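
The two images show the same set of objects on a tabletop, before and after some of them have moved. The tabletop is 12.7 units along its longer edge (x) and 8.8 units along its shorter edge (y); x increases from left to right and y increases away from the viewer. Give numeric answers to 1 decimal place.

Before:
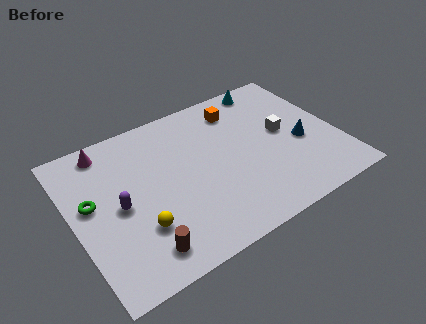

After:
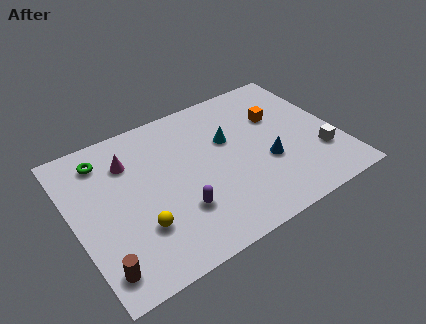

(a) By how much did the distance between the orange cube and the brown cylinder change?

+2.2

Before: roughly 8.1 units apart; after: 10.3. That's 2.2 units further apart.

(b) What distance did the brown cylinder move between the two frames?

1.9

From (2.7, 1.4) to (0.8, 1.4), the brown cylinder covered √(1.9² + 0.0²) ≈ 1.9 units.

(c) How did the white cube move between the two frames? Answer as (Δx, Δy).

(1.4, -2.1)

The white cube started near (10.2, 4.7) and ended near (11.6, 2.6).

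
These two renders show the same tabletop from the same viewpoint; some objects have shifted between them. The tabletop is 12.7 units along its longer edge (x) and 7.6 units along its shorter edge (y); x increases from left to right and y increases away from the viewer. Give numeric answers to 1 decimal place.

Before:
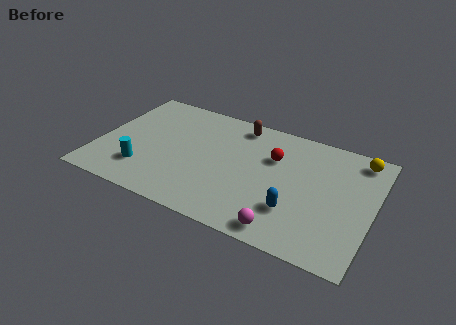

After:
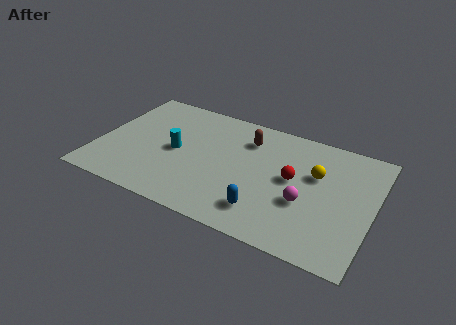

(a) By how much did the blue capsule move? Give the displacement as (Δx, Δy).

(-1.3, -0.6)

The blue capsule started near (9.3, 2.2) and ended near (8.0, 1.6).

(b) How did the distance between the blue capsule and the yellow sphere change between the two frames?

-1.3

They were about 5.1 units apart before and 3.8 after — 1.3 units closer together.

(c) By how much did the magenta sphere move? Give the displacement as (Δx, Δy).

(0.7, 2.0)

The magenta sphere started near (9.0, 0.9) and ended near (9.7, 2.9).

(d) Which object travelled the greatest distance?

the yellow sphere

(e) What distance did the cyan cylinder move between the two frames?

2.2

From (2.3, 1.9) to (3.6, 3.7), the cyan cylinder covered √(1.3² + 1.8²) ≈ 2.2 units.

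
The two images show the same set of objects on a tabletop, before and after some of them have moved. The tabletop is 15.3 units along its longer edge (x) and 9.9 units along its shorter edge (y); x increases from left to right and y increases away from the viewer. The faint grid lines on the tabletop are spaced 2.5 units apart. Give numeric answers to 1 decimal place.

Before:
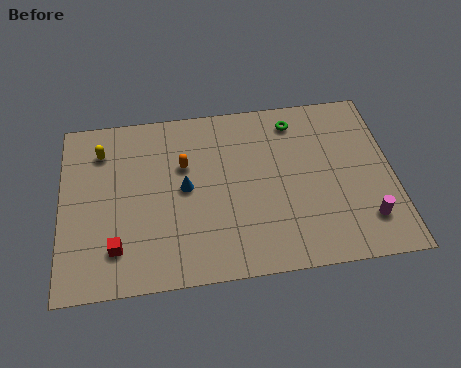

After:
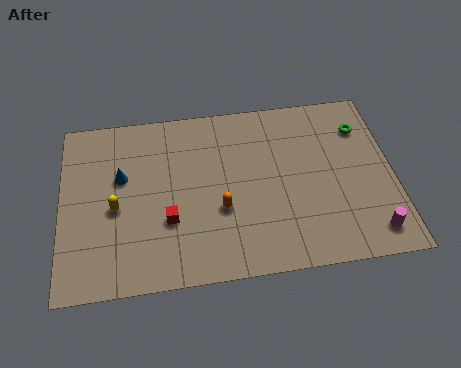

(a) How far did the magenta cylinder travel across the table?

0.7

The magenta cylinder moved from about (13.9, 2.2) to (14.1, 1.5), a distance of √(0.2² + 0.7²) ≈ 0.7.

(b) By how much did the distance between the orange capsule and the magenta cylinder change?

-2.1

The distance was about 9.2 in the first image and 7.1 in the second, so they moved 2.1 units closer together.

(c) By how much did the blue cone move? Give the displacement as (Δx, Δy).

(-2.9, 1.0)

From the two frames, the blue cone sits at roughly (5.7, 5.1) before and (2.8, 6.1) after.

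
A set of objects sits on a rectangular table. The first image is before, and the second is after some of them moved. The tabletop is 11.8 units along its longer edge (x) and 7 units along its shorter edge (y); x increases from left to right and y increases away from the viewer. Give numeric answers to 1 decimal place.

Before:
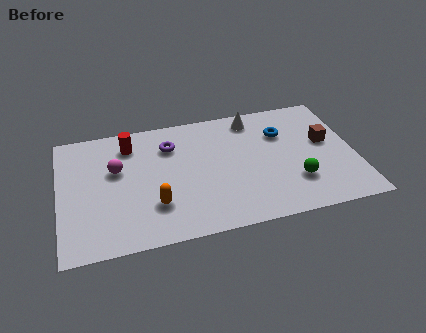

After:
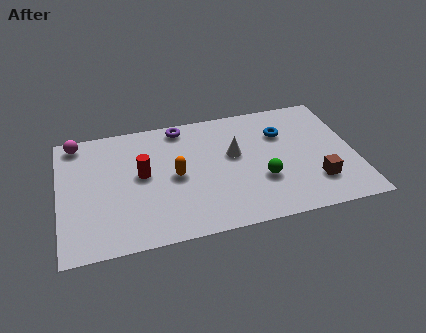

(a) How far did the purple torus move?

1.1

The purple torus was near (4.5, 5.2) before and (5.0, 6.2) after, so it travelled √(0.5² + 1.0²) ≈ 1.1 units.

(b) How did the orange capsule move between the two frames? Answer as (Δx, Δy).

(0.9, 1.4)

The orange capsule was at about (3.7, 2.0) and moved to about (4.6, 3.4).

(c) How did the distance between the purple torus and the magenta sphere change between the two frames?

+1.8

They were about 2.4 units apart before and 4.2 after — 1.8 units further apart.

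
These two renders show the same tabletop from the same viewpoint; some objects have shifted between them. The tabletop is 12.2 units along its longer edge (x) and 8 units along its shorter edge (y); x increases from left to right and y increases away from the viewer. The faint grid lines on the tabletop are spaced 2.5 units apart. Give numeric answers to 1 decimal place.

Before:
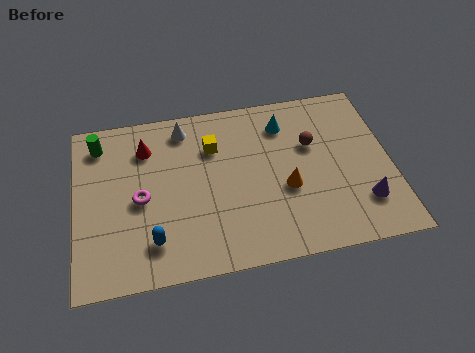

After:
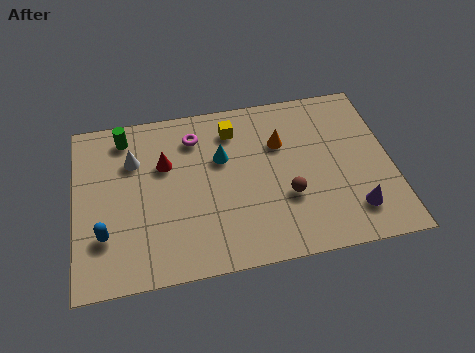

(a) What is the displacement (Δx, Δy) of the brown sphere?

(-1.1, -2.3)

From the two frames, the brown sphere sits at roughly (9.2, 5.1) before and (8.1, 2.8) after.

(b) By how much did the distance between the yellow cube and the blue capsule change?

+1.8

Before: roughly 4.7 units apart; after: 6.5. That's 1.8 units further apart.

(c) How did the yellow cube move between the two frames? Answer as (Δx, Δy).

(0.8, 0.7)

The yellow cube was at about (5.4, 5.7) and moved to about (6.2, 6.4).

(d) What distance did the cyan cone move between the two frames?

2.8

The cyan cone moved from about (8.2, 6.3) to (5.7, 5.1), a distance of √(2.5² + 1.2²) ≈ 2.8.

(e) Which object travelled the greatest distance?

the magenta torus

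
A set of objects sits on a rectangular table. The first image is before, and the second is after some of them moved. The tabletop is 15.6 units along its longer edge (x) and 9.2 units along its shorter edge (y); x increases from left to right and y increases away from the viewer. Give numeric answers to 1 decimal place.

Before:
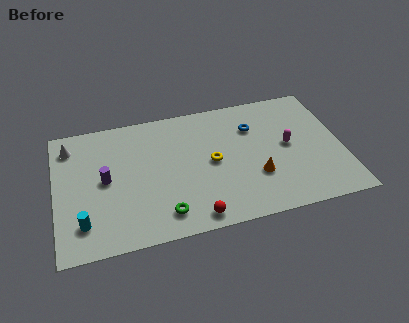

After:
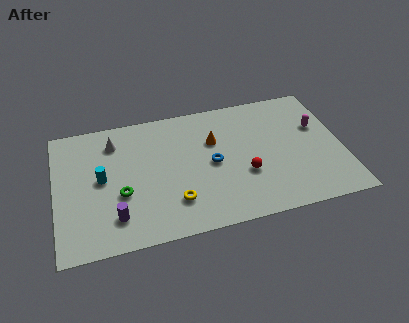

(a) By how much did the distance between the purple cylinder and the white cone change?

+2.0

They were about 3.3 units apart before and 5.3 after — 2.0 units further apart.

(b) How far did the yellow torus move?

3.2

The yellow torus moved from about (8.5, 4.6) to (6.3, 2.3), a distance of √(2.2² + 2.3²) ≈ 3.2.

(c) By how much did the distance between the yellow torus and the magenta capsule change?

+4.6

The distance was about 4.2 in the first image and 8.8 in the second, so they moved 4.6 units further apart.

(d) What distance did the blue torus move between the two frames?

3.2

The blue torus was near (10.9, 6.6) before and (8.5, 4.5) after, so it travelled √(2.4² + 2.1²) ≈ 3.2 units.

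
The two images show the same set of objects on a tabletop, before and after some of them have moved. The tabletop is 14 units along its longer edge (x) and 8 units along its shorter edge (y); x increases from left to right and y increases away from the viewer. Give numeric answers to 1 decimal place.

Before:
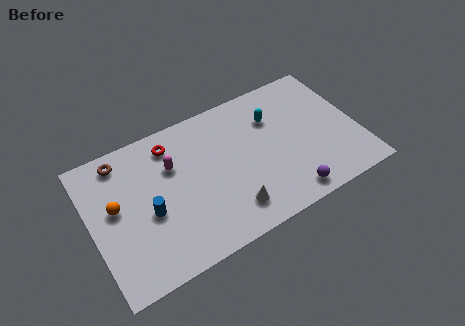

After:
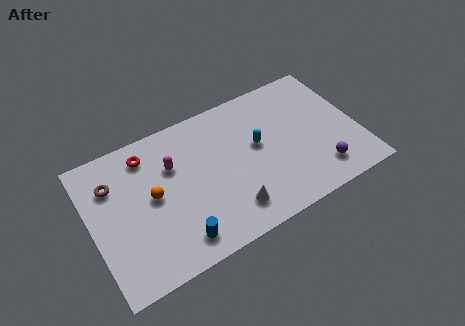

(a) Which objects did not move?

the magenta capsule and the white cone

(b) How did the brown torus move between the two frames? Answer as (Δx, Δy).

(-0.6, -1.1)

The brown torus started near (1.9, 6.9) and ended near (1.3, 5.8).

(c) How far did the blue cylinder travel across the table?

2.4

From (2.9, 3.4) to (4.1, 1.3), the blue cylinder covered √(1.2² + 2.1²) ≈ 2.4 units.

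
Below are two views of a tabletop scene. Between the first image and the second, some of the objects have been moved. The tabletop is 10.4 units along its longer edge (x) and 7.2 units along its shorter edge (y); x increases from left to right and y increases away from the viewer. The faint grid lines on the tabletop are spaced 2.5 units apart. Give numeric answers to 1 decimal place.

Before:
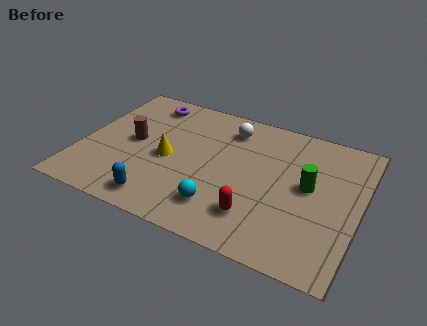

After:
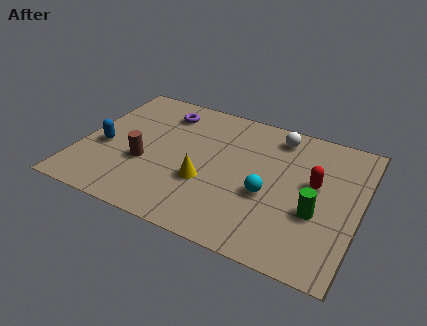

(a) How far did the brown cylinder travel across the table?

1.2

From (1.9, 3.7) to (2.5, 2.7), the brown cylinder covered √(0.6² + 1.0²) ≈ 1.2 units.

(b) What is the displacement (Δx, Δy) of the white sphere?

(1.8, 0.3)

The white sphere started near (5.3, 5.8) and ended near (7.1, 6.1).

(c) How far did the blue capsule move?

3.1

The blue capsule moved from about (3.3, 1.0) to (0.9, 3.0), a distance of √(2.4² + 2.0²) ≈ 3.1.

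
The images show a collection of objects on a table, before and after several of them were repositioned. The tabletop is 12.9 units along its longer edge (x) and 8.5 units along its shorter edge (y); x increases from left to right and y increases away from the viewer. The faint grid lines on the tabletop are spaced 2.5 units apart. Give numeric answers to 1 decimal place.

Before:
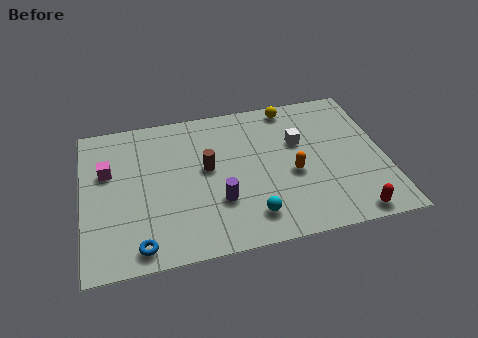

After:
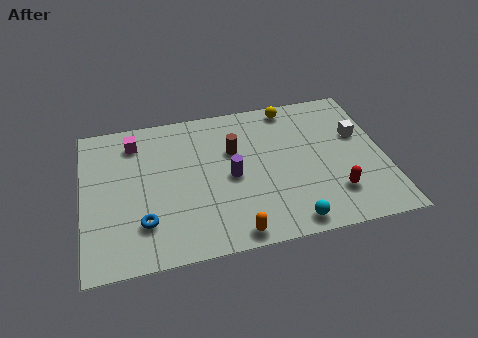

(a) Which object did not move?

the yellow sphere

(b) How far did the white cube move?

2.6

From (9.3, 5.4) to (11.9, 5.3), the white cube covered √(2.6² + 0.1²) ≈ 2.6 units.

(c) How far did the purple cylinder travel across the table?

1.4

The purple cylinder was near (5.7, 2.7) before and (6.3, 4.0) after, so it travelled √(0.6² + 1.3²) ≈ 1.4 units.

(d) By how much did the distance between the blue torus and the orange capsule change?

-3.1

Before: roughly 7.1 units apart; after: 4.0. That's 3.1 units closer together.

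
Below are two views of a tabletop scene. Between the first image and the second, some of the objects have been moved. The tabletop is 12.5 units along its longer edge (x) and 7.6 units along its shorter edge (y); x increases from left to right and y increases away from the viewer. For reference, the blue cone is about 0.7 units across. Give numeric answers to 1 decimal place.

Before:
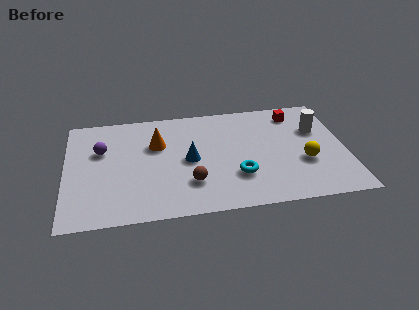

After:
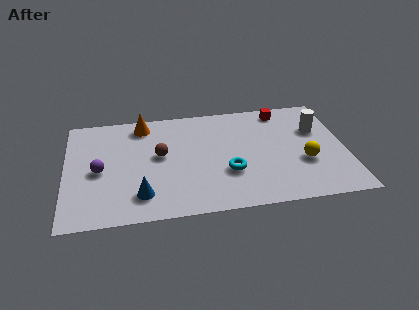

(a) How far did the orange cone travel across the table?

1.6

The orange cone was near (4.1, 5.0) before and (3.5, 6.5) after, so it travelled √(0.6² + 1.5²) ≈ 1.6 units.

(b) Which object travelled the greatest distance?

the blue cone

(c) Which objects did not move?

the white cylinder and the yellow sphere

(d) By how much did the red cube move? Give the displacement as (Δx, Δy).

(-0.6, 0.3)

The red cube started near (10.4, 6.3) and ended near (9.8, 6.6).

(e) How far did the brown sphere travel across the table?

2.5

The brown sphere moved from about (5.5, 2.1) to (4.2, 4.2), a distance of √(1.3² + 2.1²) ≈ 2.5.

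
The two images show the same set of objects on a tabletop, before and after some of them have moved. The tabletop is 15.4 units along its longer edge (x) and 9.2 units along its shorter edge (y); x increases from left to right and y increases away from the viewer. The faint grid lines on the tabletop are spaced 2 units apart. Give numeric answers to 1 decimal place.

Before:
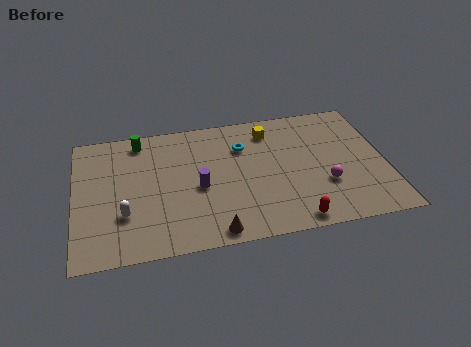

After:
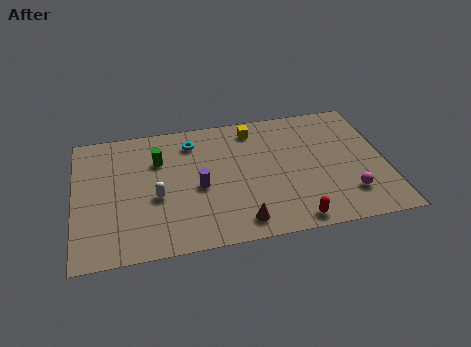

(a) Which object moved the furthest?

the cyan torus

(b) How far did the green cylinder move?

1.8

The green cylinder was near (3.3, 8.0) before and (4.2, 6.4) after, so it travelled √(0.9² + 1.6²) ≈ 1.8 units.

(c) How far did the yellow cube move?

0.9

The yellow cube moved from about (9.8, 7.5) to (9.0, 7.8), a distance of √(0.8² + 0.3²) ≈ 0.9.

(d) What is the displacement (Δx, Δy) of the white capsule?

(1.6, 0.9)

From the two frames, the white capsule sits at roughly (2.4, 2.9) before and (4.0, 3.8) after.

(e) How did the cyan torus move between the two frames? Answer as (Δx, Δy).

(-2.5, 0.8)

From the two frames, the cyan torus sits at roughly (8.4, 6.6) before and (5.9, 7.4) after.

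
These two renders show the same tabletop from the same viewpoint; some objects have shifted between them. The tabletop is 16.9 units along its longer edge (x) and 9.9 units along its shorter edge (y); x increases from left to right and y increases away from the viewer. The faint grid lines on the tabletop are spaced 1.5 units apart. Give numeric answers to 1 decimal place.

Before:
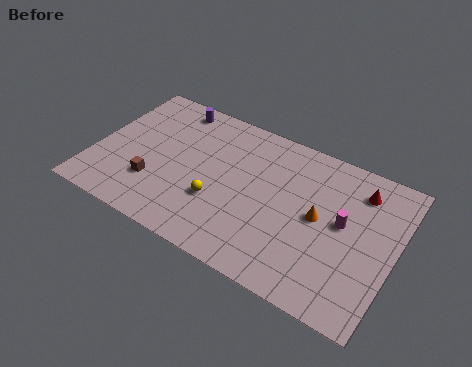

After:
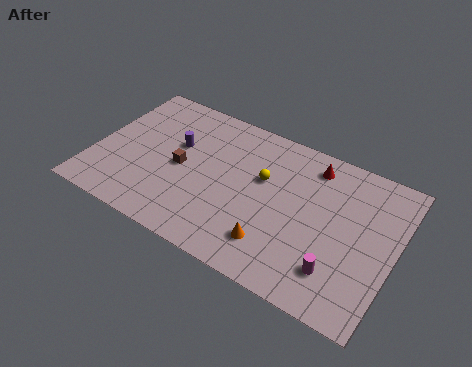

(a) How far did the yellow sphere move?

3.5

From (7.2, 3.4) to (9.4, 6.1), the yellow sphere covered √(2.2² + 2.7²) ≈ 3.5 units.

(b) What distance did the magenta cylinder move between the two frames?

3.1

The magenta cylinder was near (14.0, 5.4) before and (14.1, 2.3) after, so it travelled √(0.1² + 3.1²) ≈ 3.1 units.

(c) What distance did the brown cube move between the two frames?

2.2

From (3.6, 2.9) to (4.9, 4.7), the brown cube covered √(1.3² + 1.8²) ≈ 2.2 units.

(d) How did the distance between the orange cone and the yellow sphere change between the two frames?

-1.7

The distance was about 5.8 in the first image and 4.1 in the second, so they moved 1.7 units closer together.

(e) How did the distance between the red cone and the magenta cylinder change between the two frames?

+3.8

The distance was about 2.6 in the first image and 6.4 in the second, so they moved 3.8 units further apart.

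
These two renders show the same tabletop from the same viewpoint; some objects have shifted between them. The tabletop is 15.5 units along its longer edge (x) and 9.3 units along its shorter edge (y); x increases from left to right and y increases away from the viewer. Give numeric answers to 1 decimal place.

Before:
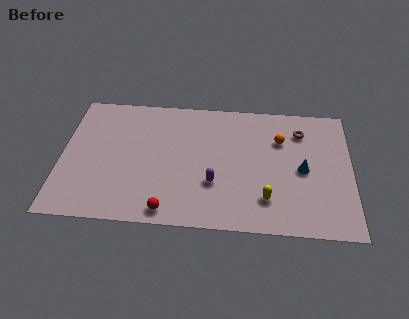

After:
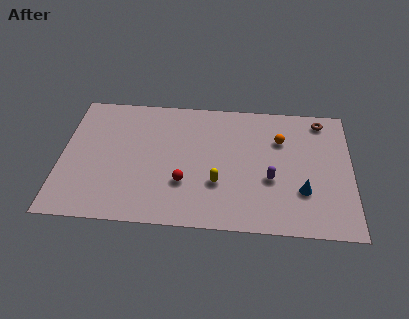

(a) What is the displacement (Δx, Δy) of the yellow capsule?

(-2.6, 0.9)

The yellow capsule started near (11.0, 2.2) and ended near (8.4, 3.1).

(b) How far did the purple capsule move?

3.0

From (8.2, 3.1) to (11.2, 3.6), the purple capsule covered √(3.0² + 0.5²) ≈ 3.0 units.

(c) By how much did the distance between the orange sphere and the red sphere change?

-1.9

Before: roughly 8.1 units apart; after: 6.2. That's 1.9 units closer together.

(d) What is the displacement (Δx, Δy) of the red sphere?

(0.8, 2.0)

The red sphere was at about (5.8, 1.0) and moved to about (6.6, 3.0).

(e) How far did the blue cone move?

1.5

The blue cone moved from about (12.9, 4.4) to (12.9, 2.9), a distance of √(0.0² + 1.5²) ≈ 1.5.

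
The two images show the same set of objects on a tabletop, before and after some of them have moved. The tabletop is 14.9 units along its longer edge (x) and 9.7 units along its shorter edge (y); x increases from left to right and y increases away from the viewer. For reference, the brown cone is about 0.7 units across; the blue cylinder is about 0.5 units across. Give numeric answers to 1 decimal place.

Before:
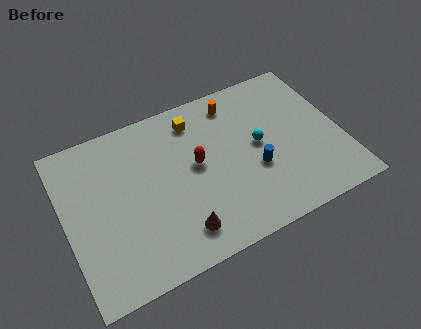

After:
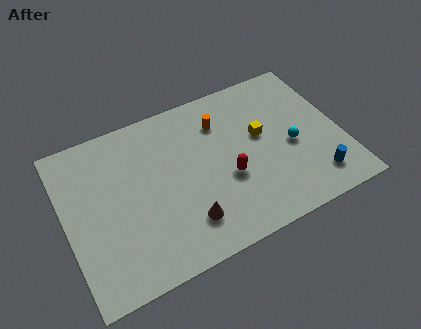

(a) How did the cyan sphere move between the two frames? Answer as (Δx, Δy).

(1.7, -0.8)

From the two frames, the cyan sphere sits at roughly (10.5, 5.1) before and (12.2, 4.3) after.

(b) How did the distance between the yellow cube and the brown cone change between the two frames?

-0.7

They were about 6.4 units apart before and 5.7 after — 0.7 units closer together.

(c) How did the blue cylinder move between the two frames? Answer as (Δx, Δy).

(3.0, -1.9)

The blue cylinder was at about (10.1, 3.7) and moved to about (13.1, 1.8).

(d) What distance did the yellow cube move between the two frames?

4.1

From (7.4, 8.0) to (10.7, 5.6), the yellow cube covered √(3.3² + 2.4²) ≈ 4.1 units.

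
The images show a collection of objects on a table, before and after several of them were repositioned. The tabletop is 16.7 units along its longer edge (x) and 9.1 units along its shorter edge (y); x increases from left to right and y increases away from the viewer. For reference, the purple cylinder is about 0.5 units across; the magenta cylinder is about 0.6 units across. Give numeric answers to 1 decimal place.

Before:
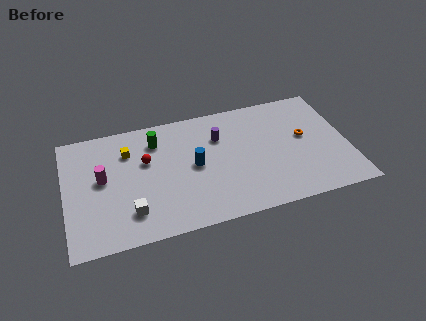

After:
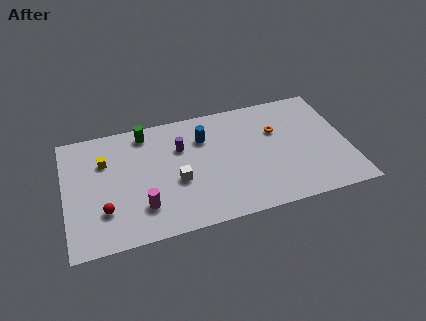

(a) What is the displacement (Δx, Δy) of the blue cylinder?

(0.7, 2.0)

The blue cylinder started near (7.6, 4.6) and ended near (8.3, 6.6).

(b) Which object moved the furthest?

the red sphere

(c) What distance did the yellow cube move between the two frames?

1.5

From (3.8, 6.7) to (2.4, 6.3), the yellow cube covered √(1.4² + 0.4²) ≈ 1.5 units.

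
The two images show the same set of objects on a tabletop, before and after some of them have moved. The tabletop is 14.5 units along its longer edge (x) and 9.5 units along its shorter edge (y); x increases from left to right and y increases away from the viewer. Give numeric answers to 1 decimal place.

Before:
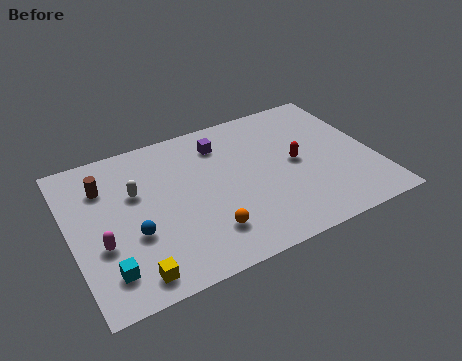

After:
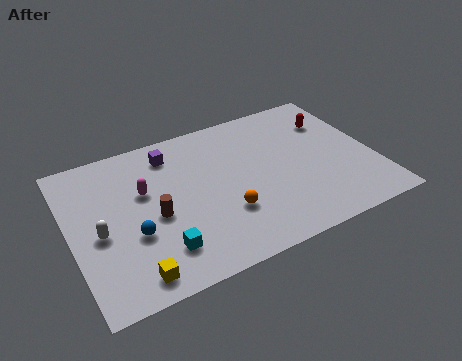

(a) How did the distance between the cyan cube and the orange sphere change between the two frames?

-1.4

They were about 4.7 units apart before and 3.3 after — 1.4 units closer together.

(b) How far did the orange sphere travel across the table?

1.3

The orange sphere was near (6.1, 2.2) before and (7.1, 3.0) after, so it travelled √(1.0² + 0.8²) ≈ 1.3 units.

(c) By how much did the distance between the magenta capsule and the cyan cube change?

+2.2

They were about 1.6 units apart before and 3.8 after — 2.2 units further apart.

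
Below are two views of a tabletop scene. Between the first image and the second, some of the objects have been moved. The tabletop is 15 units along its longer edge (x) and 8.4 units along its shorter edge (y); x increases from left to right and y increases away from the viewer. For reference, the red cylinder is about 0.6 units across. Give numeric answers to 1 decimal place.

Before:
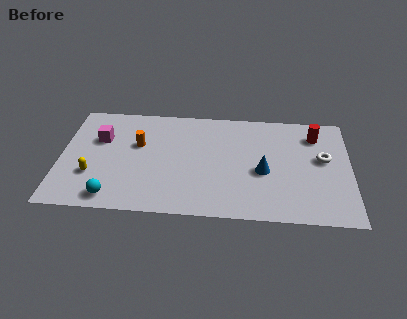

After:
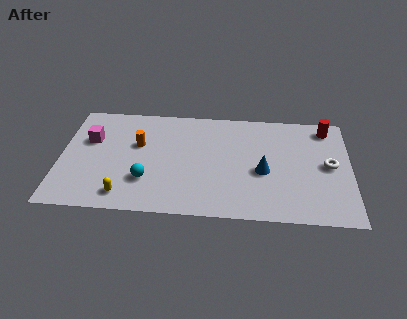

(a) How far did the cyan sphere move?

2.2

From (2.8, 1.1) to (4.5, 2.5), the cyan sphere covered √(1.7² + 1.4²) ≈ 2.2 units.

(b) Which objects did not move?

the orange cylinder and the blue cone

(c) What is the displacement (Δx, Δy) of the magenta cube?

(-0.5, -0.1)

The magenta cube started near (2.0, 5.5) and ended near (1.5, 5.4).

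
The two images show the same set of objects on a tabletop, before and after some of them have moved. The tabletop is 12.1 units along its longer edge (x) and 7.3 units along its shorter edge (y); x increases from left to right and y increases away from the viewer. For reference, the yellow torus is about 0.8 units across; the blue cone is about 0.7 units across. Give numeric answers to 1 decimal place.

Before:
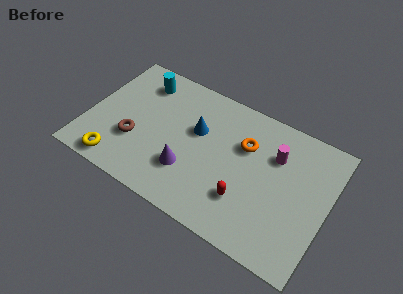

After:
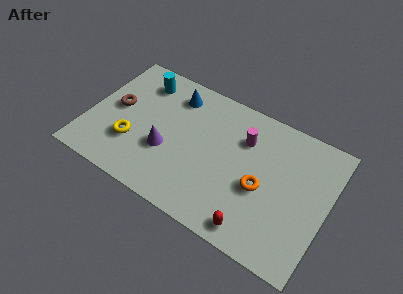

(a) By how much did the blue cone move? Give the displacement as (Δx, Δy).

(-1.4, 1.4)

The blue cone was at about (5.4, 4.5) and moved to about (4.0, 5.9).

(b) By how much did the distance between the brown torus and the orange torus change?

+1.8

Before: roughly 5.8 units apart; after: 7.6. That's 1.8 units further apart.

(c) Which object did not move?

the cyan cylinder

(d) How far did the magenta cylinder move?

1.6

From (9.3, 5.1) to (7.7, 5.2), the magenta cylinder covered √(1.6² + 0.1²) ≈ 1.6 units.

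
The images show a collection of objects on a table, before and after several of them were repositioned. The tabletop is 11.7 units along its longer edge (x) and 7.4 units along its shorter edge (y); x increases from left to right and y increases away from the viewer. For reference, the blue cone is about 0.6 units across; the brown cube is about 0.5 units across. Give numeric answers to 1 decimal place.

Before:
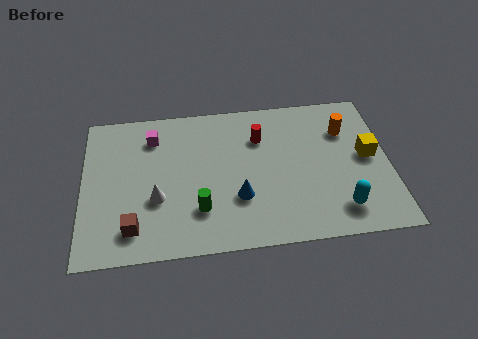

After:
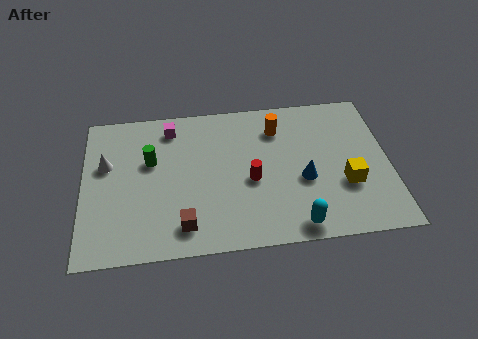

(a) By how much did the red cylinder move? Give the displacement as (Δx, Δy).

(-0.4, -2.1)

The red cylinder was at about (6.8, 5.3) and moved to about (6.4, 3.2).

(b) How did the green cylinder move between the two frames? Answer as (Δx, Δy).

(-1.8, 2.6)

From the two frames, the green cylinder sits at roughly (4.4, 2.0) before and (2.6, 4.6) after.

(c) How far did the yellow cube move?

1.6

From (10.9, 3.9) to (10.0, 2.6), the yellow cube covered √(0.9² + 1.3²) ≈ 1.6 units.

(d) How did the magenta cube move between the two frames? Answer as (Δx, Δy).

(0.7, 0.4)

The magenta cube started near (2.7, 5.8) and ended near (3.4, 6.2).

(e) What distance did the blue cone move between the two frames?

2.6

The blue cone moved from about (5.9, 2.4) to (8.4, 3.0), a distance of √(2.5² + 0.6²) ≈ 2.6.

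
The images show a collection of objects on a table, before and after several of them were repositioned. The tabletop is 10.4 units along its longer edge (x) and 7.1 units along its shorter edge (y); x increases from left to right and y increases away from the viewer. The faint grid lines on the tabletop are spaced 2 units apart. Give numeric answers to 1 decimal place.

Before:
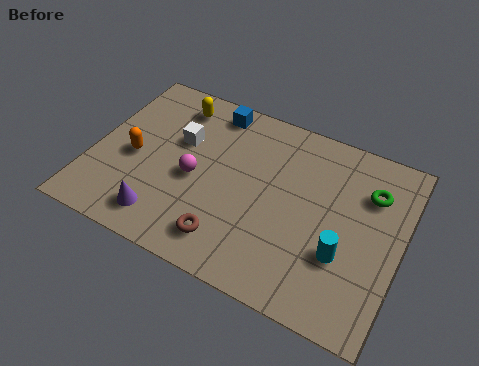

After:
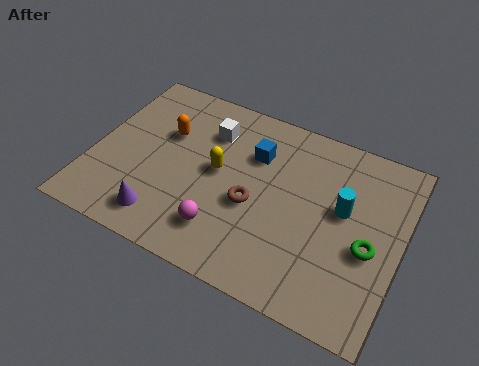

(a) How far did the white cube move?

1.2

From (2.8, 4.5) to (3.7, 5.3), the white cube covered √(0.9² + 0.8²) ≈ 1.2 units.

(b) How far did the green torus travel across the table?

2.1

From (9.2, 5.1) to (9.4, 3.0), the green torus covered √(0.2² + 2.1²) ≈ 2.1 units.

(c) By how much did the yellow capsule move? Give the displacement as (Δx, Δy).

(1.8, -2.1)

The yellow capsule started near (2.4, 5.9) and ended near (4.2, 3.8).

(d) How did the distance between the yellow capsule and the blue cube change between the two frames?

+0.3

Before: roughly 1.3 units apart; after: 1.6. That's 0.3 units further apart.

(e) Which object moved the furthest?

the yellow capsule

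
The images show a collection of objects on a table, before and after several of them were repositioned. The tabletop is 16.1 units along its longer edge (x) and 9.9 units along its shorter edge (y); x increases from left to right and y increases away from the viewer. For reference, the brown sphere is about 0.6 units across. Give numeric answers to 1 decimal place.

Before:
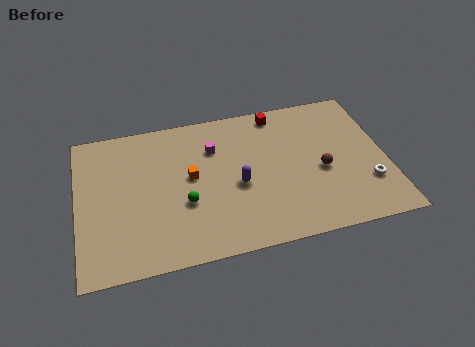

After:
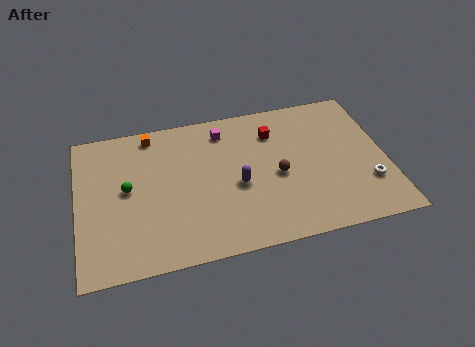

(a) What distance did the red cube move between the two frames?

1.3

The red cube was near (10.7, 8.8) before and (10.4, 7.5) after, so it travelled √(0.3² + 1.3²) ≈ 1.3 units.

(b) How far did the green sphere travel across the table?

3.3

From (5.5, 3.7) to (2.6, 5.3), the green sphere covered √(2.9² + 1.6²) ≈ 3.3 units.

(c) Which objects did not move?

the purple capsule and the white torus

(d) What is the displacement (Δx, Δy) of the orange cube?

(-1.9, 3.4)

From the two frames, the orange cube sits at roughly (5.9, 5.4) before and (4.0, 8.8) after.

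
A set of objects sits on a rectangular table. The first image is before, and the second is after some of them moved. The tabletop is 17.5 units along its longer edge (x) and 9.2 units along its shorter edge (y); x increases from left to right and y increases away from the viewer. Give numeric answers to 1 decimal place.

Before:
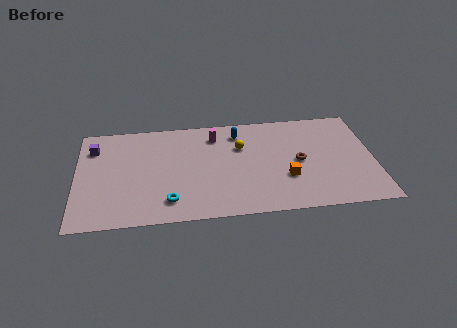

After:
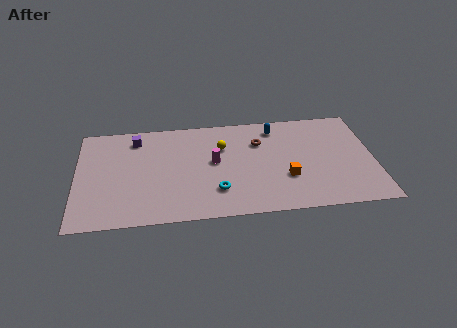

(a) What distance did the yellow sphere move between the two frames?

1.1

From (9.7, 6.2) to (8.6, 6.3), the yellow sphere covered √(1.1² + 0.1²) ≈ 1.1 units.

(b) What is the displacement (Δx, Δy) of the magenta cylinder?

(-0.1, -2.4)

The magenta cylinder started near (8.2, 7.4) and ended near (8.1, 5.0).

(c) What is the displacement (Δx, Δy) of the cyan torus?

(2.8, 0.6)

The cyan torus was at about (5.4, 1.8) and moved to about (8.2, 2.4).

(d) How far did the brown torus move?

3.0

The brown torus was near (13.1, 4.5) before and (10.8, 6.5) after, so it travelled √(2.3² + 2.0²) ≈ 3.0 units.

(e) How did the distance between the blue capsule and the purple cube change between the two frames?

-0.3

They were about 8.6 units apart before and 8.3 after — 0.3 units closer together.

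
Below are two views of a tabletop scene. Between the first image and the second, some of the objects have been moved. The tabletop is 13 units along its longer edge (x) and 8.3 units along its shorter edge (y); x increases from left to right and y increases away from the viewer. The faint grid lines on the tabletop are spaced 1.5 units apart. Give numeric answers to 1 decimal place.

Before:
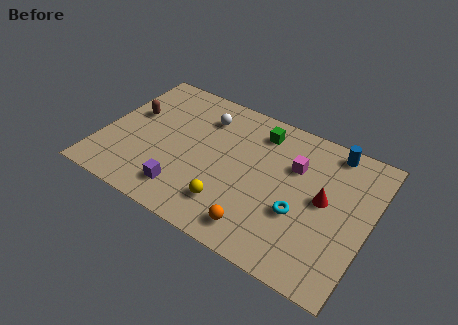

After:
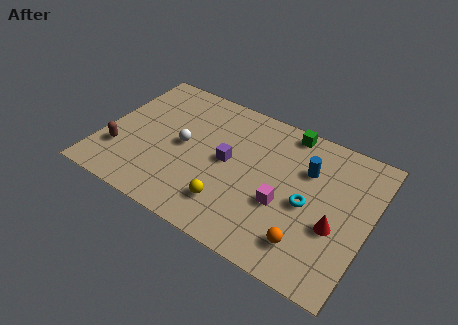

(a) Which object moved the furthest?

the purple cube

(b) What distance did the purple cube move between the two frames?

3.2

The purple cube moved from about (4.4, 1.6) to (6.1, 4.3), a distance of √(1.7² + 2.7²) ≈ 3.2.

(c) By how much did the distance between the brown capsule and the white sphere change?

-0.3

Before: roughly 3.7 units apart; after: 3.4. That's 0.3 units closer together.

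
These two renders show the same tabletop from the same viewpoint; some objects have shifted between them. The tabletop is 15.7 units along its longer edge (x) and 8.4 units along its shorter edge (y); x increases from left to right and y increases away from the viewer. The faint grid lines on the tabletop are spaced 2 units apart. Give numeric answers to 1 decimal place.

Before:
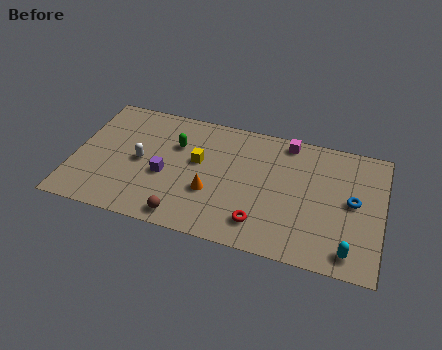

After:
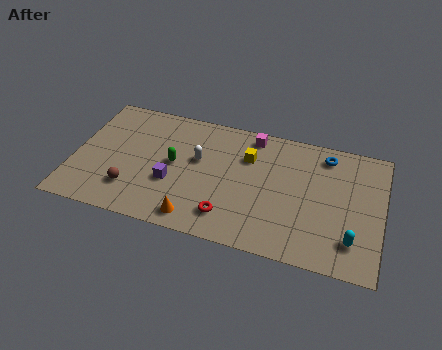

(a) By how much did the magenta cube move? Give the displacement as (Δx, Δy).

(-1.8, -0.1)

The magenta cube was at about (10.7, 7.5) and moved to about (8.9, 7.4).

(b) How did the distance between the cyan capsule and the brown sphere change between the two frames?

+2.9

The distance was about 8.3 in the first image and 11.2 in the second, so they moved 2.9 units further apart.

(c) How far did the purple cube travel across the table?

0.6

The purple cube moved from about (4.7, 3.5) to (5.1, 3.1), a distance of √(0.4² + 0.4²) ≈ 0.6.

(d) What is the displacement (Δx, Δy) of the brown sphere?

(-2.8, 1.1)

From the two frames, the brown sphere sits at roughly (5.9, 1.0) before and (3.1, 2.1) after.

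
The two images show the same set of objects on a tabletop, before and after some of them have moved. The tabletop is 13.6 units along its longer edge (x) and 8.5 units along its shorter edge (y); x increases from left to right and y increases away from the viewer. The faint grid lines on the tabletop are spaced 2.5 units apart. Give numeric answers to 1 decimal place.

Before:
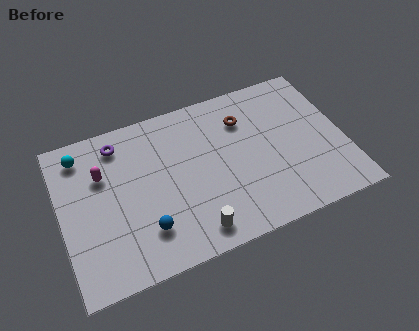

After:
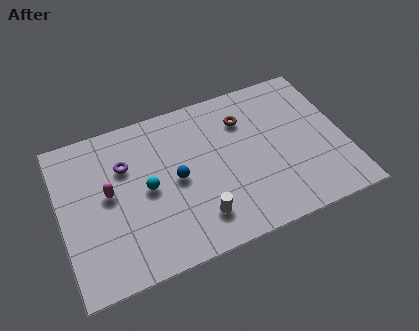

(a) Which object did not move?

the brown torus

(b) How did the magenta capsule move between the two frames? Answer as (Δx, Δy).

(0.2, -1.1)

From the two frames, the magenta capsule sits at roughly (2.1, 5.7) before and (2.3, 4.6) after.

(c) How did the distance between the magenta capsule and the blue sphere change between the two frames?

-0.8

Before: roughly 4.0 units apart; after: 3.2. That's 0.8 units closer together.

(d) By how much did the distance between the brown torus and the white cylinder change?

-0.7

The distance was about 5.9 in the first image and 5.2 in the second, so they moved 0.7 units closer together.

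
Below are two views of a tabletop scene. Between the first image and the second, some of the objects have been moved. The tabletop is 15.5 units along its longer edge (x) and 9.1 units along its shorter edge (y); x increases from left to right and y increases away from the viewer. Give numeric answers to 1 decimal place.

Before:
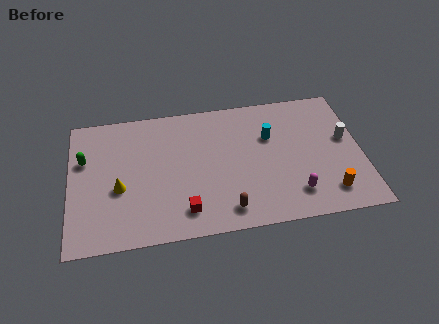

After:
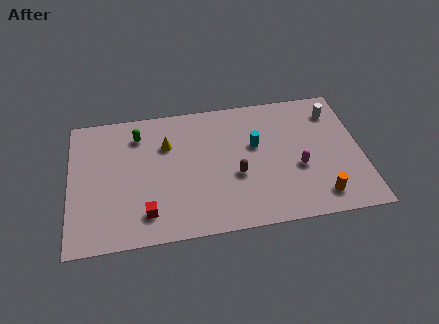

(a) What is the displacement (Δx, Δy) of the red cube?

(-2.0, 0.1)

From the two frames, the red cube sits at roughly (6.0, 1.7) before and (4.0, 1.8) after.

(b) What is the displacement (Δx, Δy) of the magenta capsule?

(0.3, 1.7)

The magenta capsule was at about (11.8, 1.9) and moved to about (12.1, 3.6).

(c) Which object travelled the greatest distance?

the yellow cone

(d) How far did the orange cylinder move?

0.5

The orange cylinder moved from about (13.6, 1.7) to (13.1, 1.5), a distance of √(0.5² + 0.2²) ≈ 0.5.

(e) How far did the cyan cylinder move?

0.9

From (10.7, 6.0) to (9.9, 5.5), the cyan cylinder covered √(0.8² + 0.5²) ≈ 0.9 units.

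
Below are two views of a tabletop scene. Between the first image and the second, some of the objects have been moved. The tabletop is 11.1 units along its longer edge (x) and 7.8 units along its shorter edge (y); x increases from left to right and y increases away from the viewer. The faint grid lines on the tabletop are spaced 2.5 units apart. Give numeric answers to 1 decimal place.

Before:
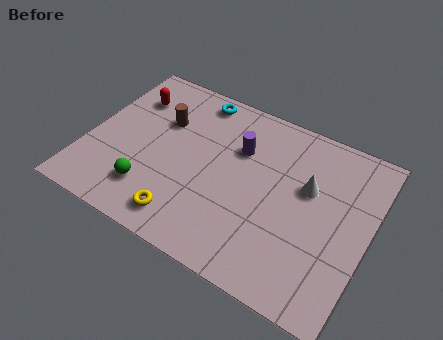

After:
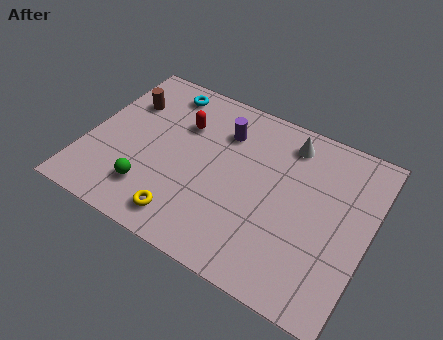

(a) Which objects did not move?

the green sphere and the yellow torus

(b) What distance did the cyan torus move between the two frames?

1.3

From (3.8, 6.9) to (2.5, 6.7), the cyan torus covered √(1.3² + 0.2²) ≈ 1.3 units.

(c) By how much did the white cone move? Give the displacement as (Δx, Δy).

(-1.0, 1.7)

From the two frames, the white cone sits at roughly (8.6, 4.8) before and (7.6, 6.5) after.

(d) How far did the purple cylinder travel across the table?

0.9

The purple cylinder was near (5.8, 5.3) before and (5.1, 5.8) after, so it travelled √(0.7² + 0.5²) ≈ 0.9 units.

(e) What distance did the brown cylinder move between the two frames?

1.5

The brown cylinder moved from about (2.7, 5.2) to (1.2, 5.5), a distance of √(1.5² + 0.3²) ≈ 1.5.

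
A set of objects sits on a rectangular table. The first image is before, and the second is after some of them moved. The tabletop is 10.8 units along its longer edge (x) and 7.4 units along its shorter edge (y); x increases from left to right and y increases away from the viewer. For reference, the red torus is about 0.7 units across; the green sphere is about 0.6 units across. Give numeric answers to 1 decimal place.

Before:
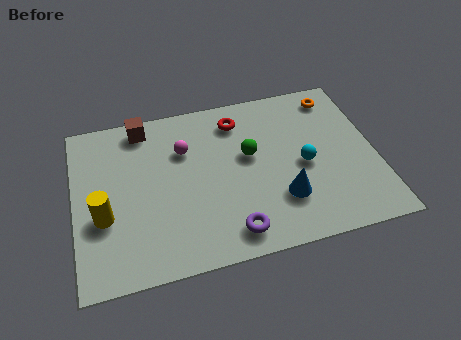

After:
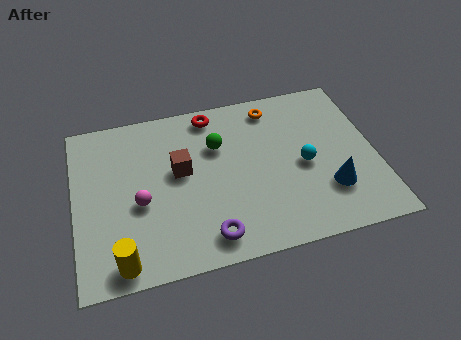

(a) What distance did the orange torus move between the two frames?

2.3

The orange torus moved from about (9.6, 6.3) to (7.3, 6.3), a distance of √(2.3² + 0.0²) ≈ 2.3.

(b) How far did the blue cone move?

1.7

The blue cone moved from about (7.3, 2.1) to (9.0, 2.1), a distance of √(1.7² + 0.0²) ≈ 1.7.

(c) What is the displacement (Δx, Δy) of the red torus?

(-0.9, 0.5)

The red torus was at about (6.0, 6.0) and moved to about (5.1, 6.5).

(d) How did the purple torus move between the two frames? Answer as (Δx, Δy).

(-0.8, 0.0)

The purple torus started near (5.4, 1.1) and ended near (4.6, 1.1).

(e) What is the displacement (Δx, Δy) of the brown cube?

(1.2, -2.3)

From the two frames, the brown cube sits at roughly (2.6, 6.5) before and (3.8, 4.2) after.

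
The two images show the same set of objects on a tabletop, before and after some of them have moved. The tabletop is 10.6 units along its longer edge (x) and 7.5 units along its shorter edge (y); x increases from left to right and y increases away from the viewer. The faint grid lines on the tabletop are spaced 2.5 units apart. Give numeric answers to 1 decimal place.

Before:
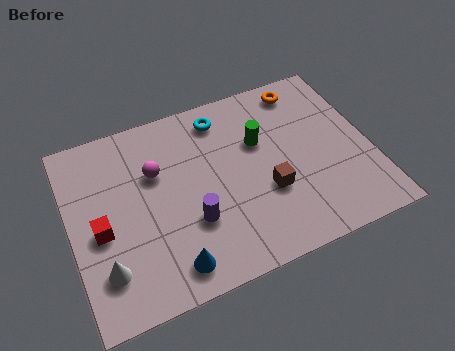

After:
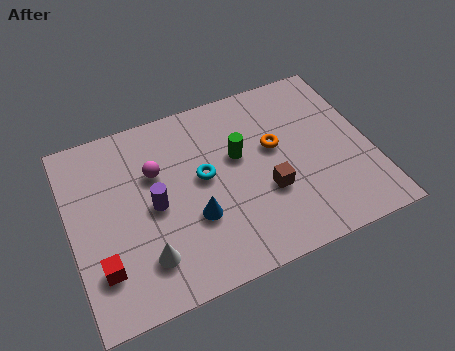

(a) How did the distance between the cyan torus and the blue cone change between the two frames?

-4.1

They were about 5.7 units apart before and 1.6 after — 4.1 units closer together.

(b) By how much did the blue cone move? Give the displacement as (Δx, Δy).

(1.0, 1.5)

From the two frames, the blue cone sits at roughly (3.2, 1.1) before and (4.2, 2.6) after.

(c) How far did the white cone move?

1.4

From (1.0, 1.8) to (2.4, 1.7), the white cone covered √(1.4² + 0.1²) ≈ 1.4 units.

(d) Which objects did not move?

the brown cube and the magenta sphere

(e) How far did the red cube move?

1.4

The red cube was near (1.0, 3.3) before and (0.9, 1.9) after, so it travelled √(0.1² + 1.4²) ≈ 1.4 units.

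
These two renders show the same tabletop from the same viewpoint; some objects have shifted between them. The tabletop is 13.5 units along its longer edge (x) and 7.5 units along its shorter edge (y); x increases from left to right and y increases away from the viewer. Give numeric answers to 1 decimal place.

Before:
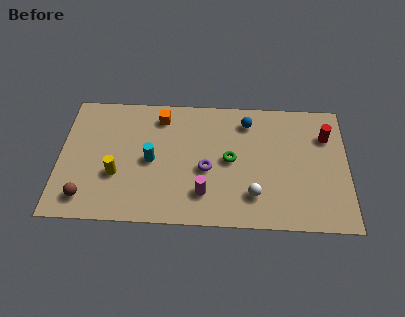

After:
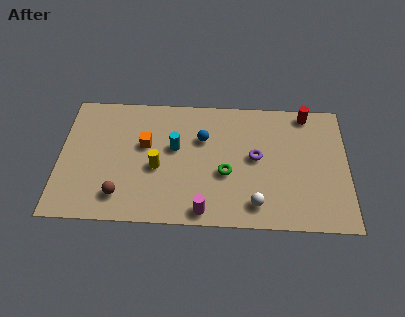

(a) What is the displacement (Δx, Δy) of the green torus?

(-0.2, -0.8)

The green torus started near (8.0, 3.8) and ended near (7.8, 3.0).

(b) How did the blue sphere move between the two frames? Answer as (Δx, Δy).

(-2.1, -1.1)

From the two frames, the blue sphere sits at roughly (8.8, 6.1) before and (6.7, 5.0) after.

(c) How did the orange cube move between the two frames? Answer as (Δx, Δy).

(-0.7, -1.7)

The orange cube was at about (4.7, 6.2) and moved to about (4.0, 4.5).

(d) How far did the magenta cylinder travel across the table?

1.0

The magenta cylinder moved from about (6.8, 1.8) to (6.8, 0.8), a distance of √(0.0² + 1.0²) ≈ 1.0.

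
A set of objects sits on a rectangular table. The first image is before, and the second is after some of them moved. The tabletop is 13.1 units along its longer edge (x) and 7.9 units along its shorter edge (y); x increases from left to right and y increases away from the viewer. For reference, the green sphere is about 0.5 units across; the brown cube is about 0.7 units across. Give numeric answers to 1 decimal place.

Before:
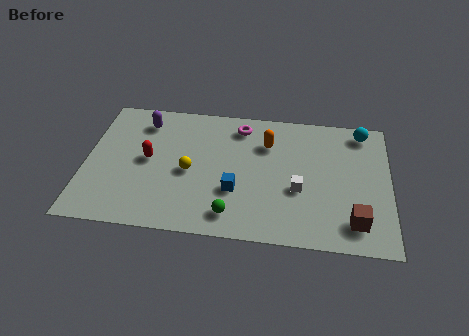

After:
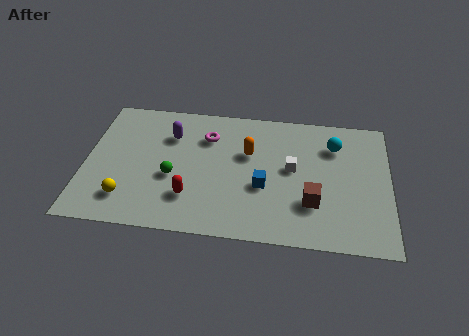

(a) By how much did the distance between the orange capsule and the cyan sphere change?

-0.5

They were about 4.3 units apart before and 3.8 after — 0.5 units closer together.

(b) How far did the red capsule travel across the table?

2.8

From (2.7, 4.1) to (4.6, 2.1), the red capsule covered √(1.9² + 2.0²) ≈ 2.8 units.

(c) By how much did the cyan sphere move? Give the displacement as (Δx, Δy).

(-1.2, -1.0)

The cyan sphere was at about (11.9, 6.9) and moved to about (10.7, 5.9).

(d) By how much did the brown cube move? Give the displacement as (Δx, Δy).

(-1.8, 0.9)

The brown cube started near (11.6, 1.5) and ended near (9.8, 2.4).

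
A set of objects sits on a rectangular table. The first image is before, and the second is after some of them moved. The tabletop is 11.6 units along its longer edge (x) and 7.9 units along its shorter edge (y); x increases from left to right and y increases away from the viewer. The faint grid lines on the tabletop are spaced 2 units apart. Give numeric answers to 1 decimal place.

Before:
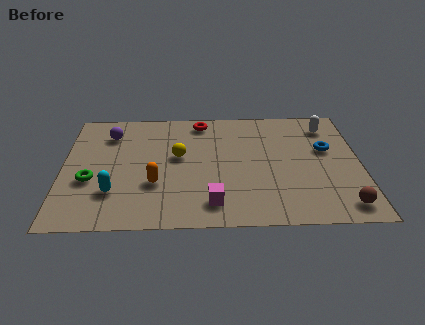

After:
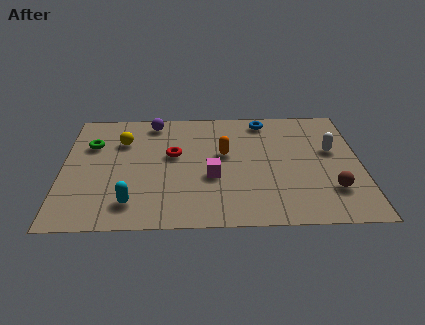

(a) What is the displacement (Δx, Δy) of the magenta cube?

(0.0, 1.7)

From the two frames, the magenta cube sits at roughly (5.8, 1.4) before and (5.8, 3.1) after.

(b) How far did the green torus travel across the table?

2.4

The green torus was near (1.1, 3.0) before and (1.1, 5.4) after, so it travelled √(0.0² + 2.4²) ≈ 2.4 units.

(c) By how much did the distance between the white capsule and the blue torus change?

+1.8

They were about 1.6 units apart before and 3.4 after — 1.8 units further apart.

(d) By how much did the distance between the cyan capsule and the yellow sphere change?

+0.7

The distance was about 3.4 in the first image and 4.1 in the second, so they moved 0.7 units further apart.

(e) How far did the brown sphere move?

1.1

The brown sphere was near (10.8, 1.1) before and (10.4, 2.1) after, so it travelled √(0.4² + 1.0²) ≈ 1.1 units.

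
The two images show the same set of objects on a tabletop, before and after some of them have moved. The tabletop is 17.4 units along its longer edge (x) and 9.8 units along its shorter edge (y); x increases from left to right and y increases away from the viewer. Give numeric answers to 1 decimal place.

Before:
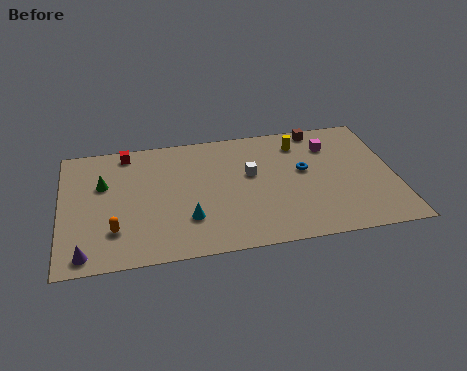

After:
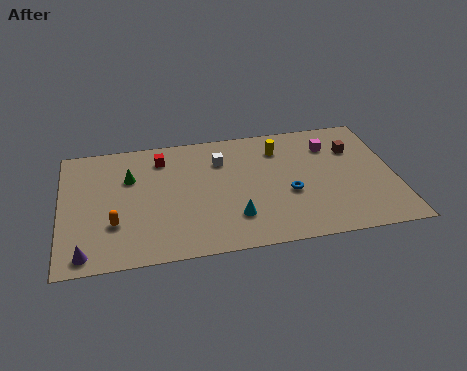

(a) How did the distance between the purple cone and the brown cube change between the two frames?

+0.6

Before: roughly 14.7 units apart; after: 15.3. That's 0.6 units further apart.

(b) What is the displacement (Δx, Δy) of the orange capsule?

(0.0, 0.5)

From the two frames, the orange capsule sits at roughly (2.7, 2.6) before and (2.7, 3.1) after.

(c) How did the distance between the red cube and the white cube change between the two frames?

-3.8

Before: roughly 7.0 units apart; after: 3.2. That's 3.8 units closer together.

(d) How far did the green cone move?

1.4

The green cone moved from about (2.2, 6.3) to (3.6, 6.6), a distance of √(1.4² + 0.3²) ≈ 1.4.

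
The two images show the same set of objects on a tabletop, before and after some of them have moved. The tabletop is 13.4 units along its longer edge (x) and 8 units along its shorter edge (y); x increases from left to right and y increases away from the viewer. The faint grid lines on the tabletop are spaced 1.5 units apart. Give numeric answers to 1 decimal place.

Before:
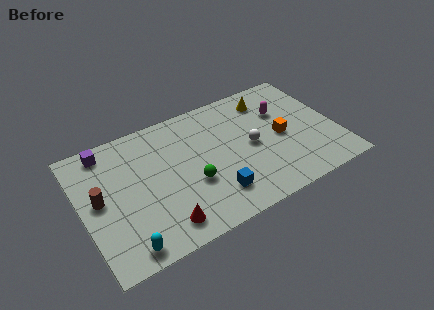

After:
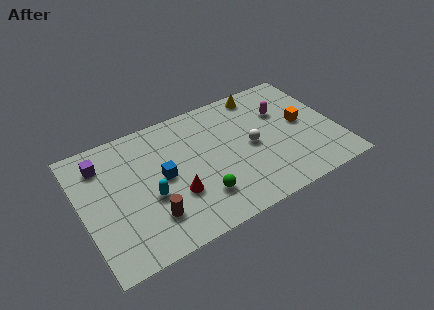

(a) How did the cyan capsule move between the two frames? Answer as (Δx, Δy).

(1.6, 2.3)

From the two frames, the cyan capsule sits at roughly (1.8, 0.9) before and (3.4, 3.2) after.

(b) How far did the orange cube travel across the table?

1.3

From (10.5, 3.8) to (11.7, 4.2), the orange cube covered √(1.2² + 0.4²) ≈ 1.3 units.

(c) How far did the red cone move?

1.7

From (3.8, 1.3) to (4.7, 2.7), the red cone covered √(0.9² + 1.4²) ≈ 1.7 units.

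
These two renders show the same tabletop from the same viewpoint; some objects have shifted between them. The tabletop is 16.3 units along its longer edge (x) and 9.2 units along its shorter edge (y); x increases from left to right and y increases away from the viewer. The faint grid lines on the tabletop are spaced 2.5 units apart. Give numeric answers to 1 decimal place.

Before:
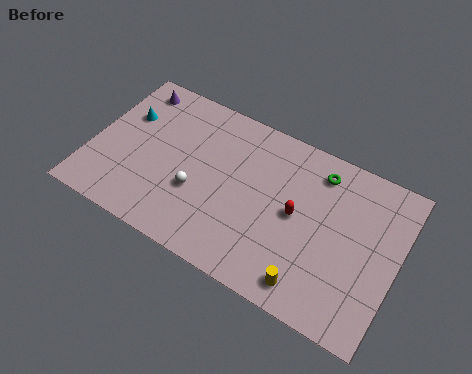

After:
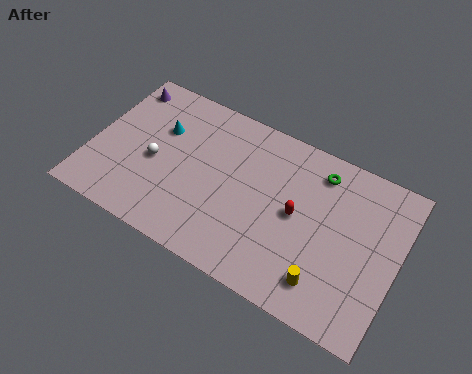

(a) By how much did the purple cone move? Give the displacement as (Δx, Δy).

(-0.6, -0.1)

The purple cone started near (1.6, 7.9) and ended near (1.0, 7.8).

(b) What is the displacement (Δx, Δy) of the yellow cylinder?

(0.7, 0.5)

The yellow cylinder started near (12.2, 1.3) and ended near (12.9, 1.8).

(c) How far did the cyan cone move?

1.9

From (1.5, 6.1) to (3.4, 6.1), the cyan cone covered √(1.9² + 0.0²) ≈ 1.9 units.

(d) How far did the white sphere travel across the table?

2.5

From (5.8, 3.4) to (3.4, 4.1), the white sphere covered √(2.4² + 0.7²) ≈ 2.5 units.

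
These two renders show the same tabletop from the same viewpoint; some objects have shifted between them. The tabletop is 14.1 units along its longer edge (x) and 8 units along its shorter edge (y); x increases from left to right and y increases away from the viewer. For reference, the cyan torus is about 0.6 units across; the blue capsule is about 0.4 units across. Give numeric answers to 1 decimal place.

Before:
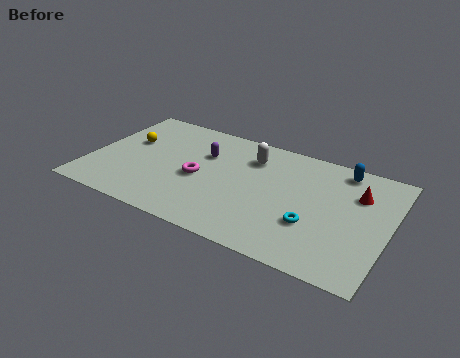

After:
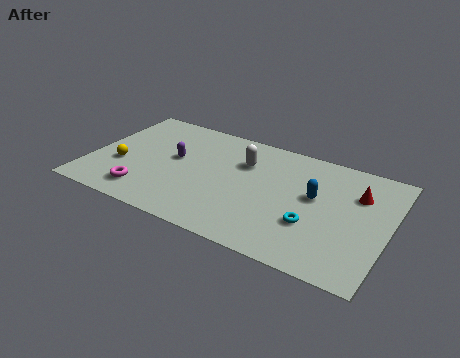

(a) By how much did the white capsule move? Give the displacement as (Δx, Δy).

(-0.3, -0.5)

The white capsule started near (7.4, 6.1) and ended near (7.1, 5.6).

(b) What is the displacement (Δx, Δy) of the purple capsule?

(-1.3, -0.9)

The purple capsule started near (5.2, 5.4) and ended near (3.9, 4.5).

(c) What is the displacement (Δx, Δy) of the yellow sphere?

(-0.1, -1.9)

The yellow sphere was at about (1.6, 4.9) and moved to about (1.5, 3.0).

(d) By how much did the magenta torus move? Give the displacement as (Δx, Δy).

(-2.3, -2.1)

The magenta torus started near (5.2, 3.6) and ended near (2.9, 1.5).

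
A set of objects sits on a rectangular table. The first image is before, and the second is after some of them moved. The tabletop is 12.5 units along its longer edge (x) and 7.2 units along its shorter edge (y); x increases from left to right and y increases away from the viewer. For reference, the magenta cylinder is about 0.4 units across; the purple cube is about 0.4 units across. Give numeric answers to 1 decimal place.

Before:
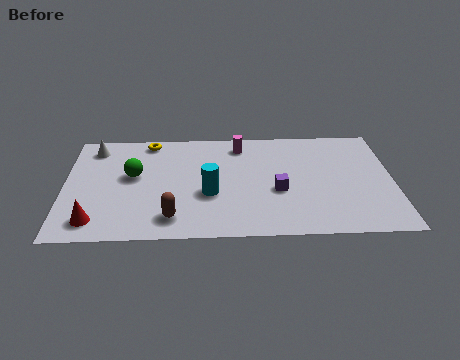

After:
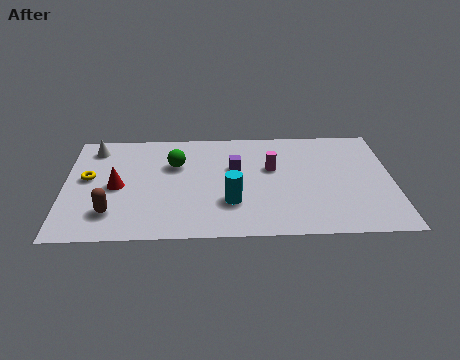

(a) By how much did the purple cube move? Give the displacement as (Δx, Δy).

(-1.6, 1.6)

The purple cube was at about (8.1, 2.9) and moved to about (6.5, 4.5).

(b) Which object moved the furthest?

the yellow torus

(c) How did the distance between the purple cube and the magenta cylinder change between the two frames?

-2.0

Before: roughly 3.4 units apart; after: 1.4. That's 2.0 units closer together.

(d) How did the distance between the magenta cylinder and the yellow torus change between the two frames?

+3.5

They were about 3.5 units apart before and 7.0 after — 3.5 units further apart.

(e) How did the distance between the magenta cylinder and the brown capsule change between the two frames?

+1.3

Before: roughly 5.4 units apart; after: 6.7. That's 1.3 units further apart.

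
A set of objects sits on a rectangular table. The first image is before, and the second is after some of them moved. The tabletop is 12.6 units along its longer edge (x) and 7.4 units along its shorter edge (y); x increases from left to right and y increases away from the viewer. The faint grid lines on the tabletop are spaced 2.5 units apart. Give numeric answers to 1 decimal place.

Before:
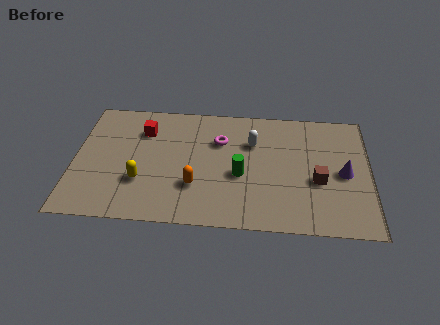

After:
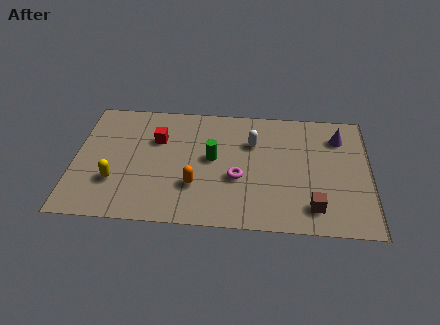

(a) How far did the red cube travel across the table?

0.8

From (2.9, 5.5) to (3.5, 5.0), the red cube covered √(0.6² + 0.5²) ≈ 0.8 units.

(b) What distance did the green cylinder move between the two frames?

1.5

The green cylinder was near (7.1, 3.1) before and (5.9, 4.0) after, so it travelled √(1.2² + 0.9²) ≈ 1.5 units.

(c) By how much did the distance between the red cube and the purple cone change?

-1.0

Before: roughly 8.8 units apart; after: 7.8. That's 1.0 units closer together.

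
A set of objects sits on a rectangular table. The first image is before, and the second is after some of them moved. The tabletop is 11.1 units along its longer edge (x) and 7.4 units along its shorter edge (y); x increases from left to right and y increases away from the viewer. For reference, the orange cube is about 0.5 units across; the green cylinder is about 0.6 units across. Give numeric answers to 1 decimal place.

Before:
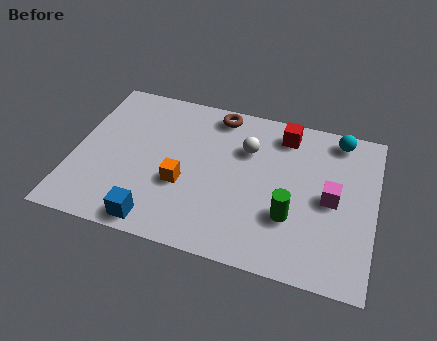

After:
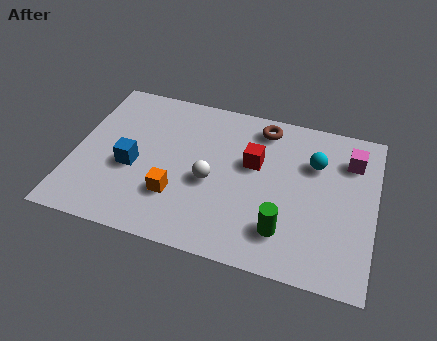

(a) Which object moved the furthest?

the blue cube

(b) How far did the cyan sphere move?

1.6

The cyan sphere moved from about (9.6, 6.5) to (8.8, 5.1), a distance of √(0.8² + 1.4²) ≈ 1.6.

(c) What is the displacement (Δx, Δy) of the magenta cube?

(0.6, 2.0)

The magenta cube was at about (9.5, 3.6) and moved to about (10.1, 5.6).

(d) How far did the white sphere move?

2.2

The white sphere moved from about (6.3, 5.1) to (5.1, 3.2), a distance of √(1.2² + 1.9²) ≈ 2.2.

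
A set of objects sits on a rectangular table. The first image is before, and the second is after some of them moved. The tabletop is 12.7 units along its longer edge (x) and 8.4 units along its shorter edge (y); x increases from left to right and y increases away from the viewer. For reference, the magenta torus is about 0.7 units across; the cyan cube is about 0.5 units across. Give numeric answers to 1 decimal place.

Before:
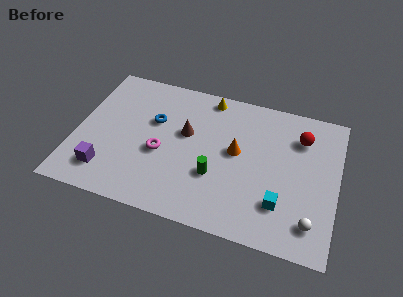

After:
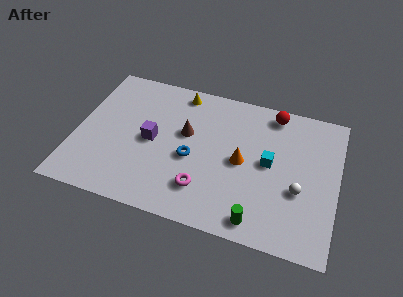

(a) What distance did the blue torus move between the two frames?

2.6

The blue torus was near (3.7, 5.3) before and (5.7, 3.6) after, so it travelled √(2.0² + 1.7²) ≈ 2.6 units.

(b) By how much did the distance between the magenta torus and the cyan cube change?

-2.2

Before: roughly 6.0 units apart; after: 3.8. That's 2.2 units closer together.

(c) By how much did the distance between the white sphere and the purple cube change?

-2.6

They were about 9.9 units apart before and 7.3 after — 2.6 units closer together.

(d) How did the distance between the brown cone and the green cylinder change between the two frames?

+2.9

The distance was about 2.6 in the first image and 5.5 in the second, so they moved 2.9 units further apart.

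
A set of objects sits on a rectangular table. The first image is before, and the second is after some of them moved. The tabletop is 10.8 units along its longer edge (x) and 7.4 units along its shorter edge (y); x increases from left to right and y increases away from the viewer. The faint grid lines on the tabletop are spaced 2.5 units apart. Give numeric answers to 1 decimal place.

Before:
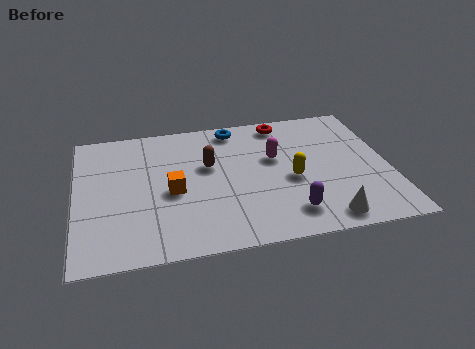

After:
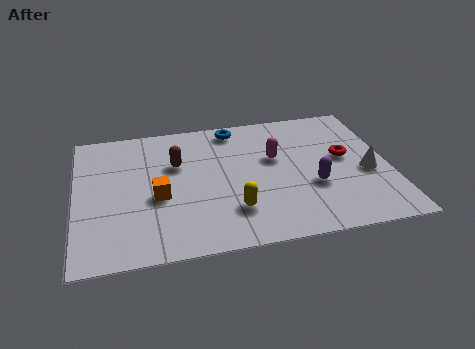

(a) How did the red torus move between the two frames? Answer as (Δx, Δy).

(2.0, -2.4)

From the two frames, the red torus sits at roughly (7.3, 6.5) before and (9.3, 4.1) after.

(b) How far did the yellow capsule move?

2.5

The yellow capsule moved from about (7.4, 3.2) to (5.3, 1.9), a distance of √(2.1² + 1.3²) ≈ 2.5.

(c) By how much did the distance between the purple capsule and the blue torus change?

-0.8

The distance was about 5.3 in the first image and 4.5 in the second, so they moved 0.8 units closer together.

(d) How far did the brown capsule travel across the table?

1.1

The brown capsule was near (4.6, 4.5) before and (3.5, 4.8) after, so it travelled √(1.1² + 0.3²) ≈ 1.1 units.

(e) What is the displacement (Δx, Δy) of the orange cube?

(-0.5, -0.2)

From the two frames, the orange cube sits at roughly (3.3, 3.3) before and (2.8, 3.1) after.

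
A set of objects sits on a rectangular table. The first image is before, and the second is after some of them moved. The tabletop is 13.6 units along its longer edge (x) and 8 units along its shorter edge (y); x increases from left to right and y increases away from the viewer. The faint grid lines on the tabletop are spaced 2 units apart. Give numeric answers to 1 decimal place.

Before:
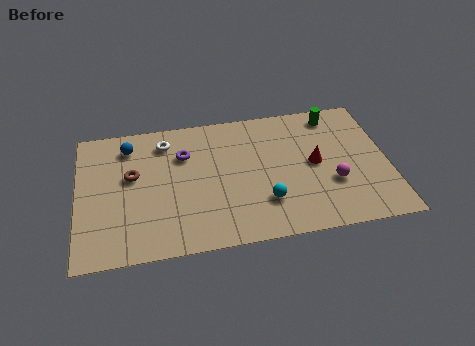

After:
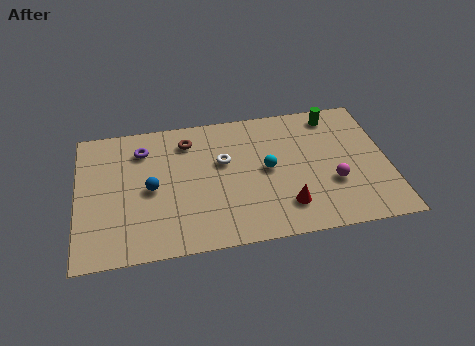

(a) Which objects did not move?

the magenta sphere and the green cylinder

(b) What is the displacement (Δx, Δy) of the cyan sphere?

(0.2, 1.9)

From the two frames, the cyan sphere sits at roughly (8.1, 2.2) before and (8.3, 4.1) after.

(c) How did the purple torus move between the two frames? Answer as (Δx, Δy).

(-1.8, 0.6)

The purple torus was at about (4.7, 5.6) and moved to about (2.9, 6.2).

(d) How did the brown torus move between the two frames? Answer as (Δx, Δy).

(2.5, 1.7)

The brown torus started near (2.4, 4.7) and ended near (4.9, 6.4).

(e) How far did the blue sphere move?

2.8

The blue sphere was near (2.3, 6.5) before and (3.2, 3.8) after, so it travelled √(0.9² + 2.7²) ≈ 2.8 units.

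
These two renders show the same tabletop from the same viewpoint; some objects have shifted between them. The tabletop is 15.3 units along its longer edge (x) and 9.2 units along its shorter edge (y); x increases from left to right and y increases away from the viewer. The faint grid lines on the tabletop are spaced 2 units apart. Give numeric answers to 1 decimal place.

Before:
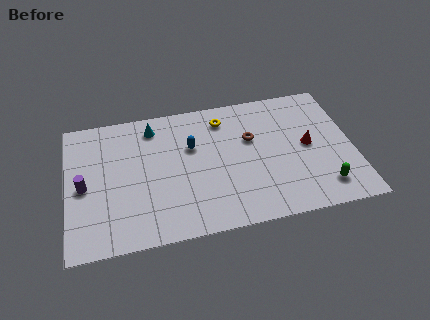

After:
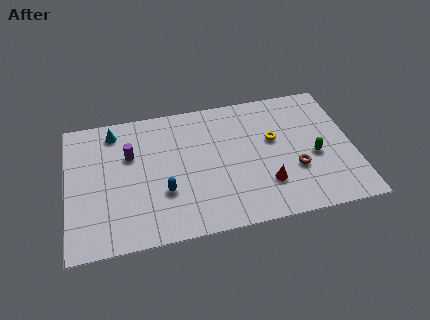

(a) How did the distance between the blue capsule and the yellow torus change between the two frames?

+4.1

They were about 2.4 units apart before and 6.5 after — 4.1 units further apart.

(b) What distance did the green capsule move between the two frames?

2.2

The green capsule was near (13.5, 1.7) before and (13.2, 3.9) after, so it travelled √(0.3² + 2.2²) ≈ 2.2 units.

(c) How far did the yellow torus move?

3.3

From (8.5, 7.5) to (11.1, 5.5), the yellow torus covered √(2.6² + 2.0²) ≈ 3.3 units.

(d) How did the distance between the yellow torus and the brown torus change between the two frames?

+0.3

They were about 2.2 units apart before and 2.5 after — 0.3 units further apart.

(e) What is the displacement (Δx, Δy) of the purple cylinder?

(2.5, 1.7)

From the two frames, the purple cylinder sits at roughly (0.9, 4.3) before and (3.4, 6.0) after.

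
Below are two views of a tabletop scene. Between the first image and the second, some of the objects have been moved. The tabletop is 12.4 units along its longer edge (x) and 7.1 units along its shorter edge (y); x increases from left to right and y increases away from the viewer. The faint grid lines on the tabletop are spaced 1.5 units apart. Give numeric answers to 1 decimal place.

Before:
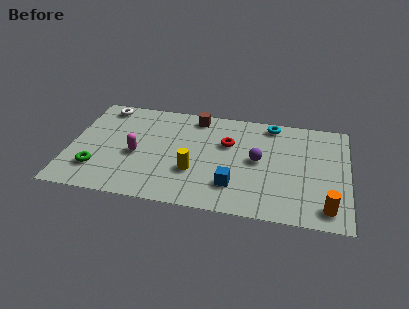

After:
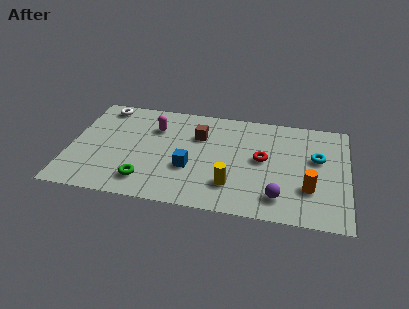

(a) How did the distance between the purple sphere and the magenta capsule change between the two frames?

+1.4

They were about 5.4 units apart before and 6.8 after — 1.4 units further apart.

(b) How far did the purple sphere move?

2.5

The purple sphere was near (8.4, 3.7) before and (9.4, 1.4) after, so it travelled √(1.0² + 2.3²) ≈ 2.5 units.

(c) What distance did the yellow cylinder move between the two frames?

1.8

The yellow cylinder was near (5.6, 2.4) before and (7.3, 1.8) after, so it travelled √(1.7² + 0.6²) ≈ 1.8 units.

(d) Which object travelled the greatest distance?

the cyan torus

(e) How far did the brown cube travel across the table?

1.3

The brown cube moved from about (5.5, 6.2) to (5.7, 4.9), a distance of √(0.2² + 1.3²) ≈ 1.3.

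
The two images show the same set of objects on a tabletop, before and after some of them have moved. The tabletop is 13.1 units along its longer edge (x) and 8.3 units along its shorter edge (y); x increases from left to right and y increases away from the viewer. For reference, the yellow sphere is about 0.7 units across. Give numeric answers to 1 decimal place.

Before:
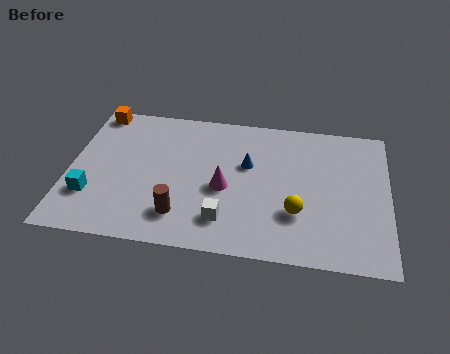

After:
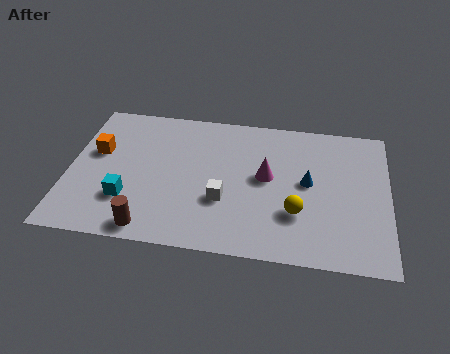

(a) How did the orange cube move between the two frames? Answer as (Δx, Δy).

(0.2, -2.5)

The orange cube was at about (0.9, 7.5) and moved to about (1.1, 5.0).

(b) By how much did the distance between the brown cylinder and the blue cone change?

+3.0

They were about 4.2 units apart before and 7.2 after — 3.0 units further apart.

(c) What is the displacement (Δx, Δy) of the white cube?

(-0.1, 1.1)

From the two frames, the white cube sits at roughly (6.5, 1.8) before and (6.4, 2.9) after.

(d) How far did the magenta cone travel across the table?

1.9

From (6.4, 3.6) to (8.1, 4.5), the magenta cone covered √(1.7² + 0.9²) ≈ 1.9 units.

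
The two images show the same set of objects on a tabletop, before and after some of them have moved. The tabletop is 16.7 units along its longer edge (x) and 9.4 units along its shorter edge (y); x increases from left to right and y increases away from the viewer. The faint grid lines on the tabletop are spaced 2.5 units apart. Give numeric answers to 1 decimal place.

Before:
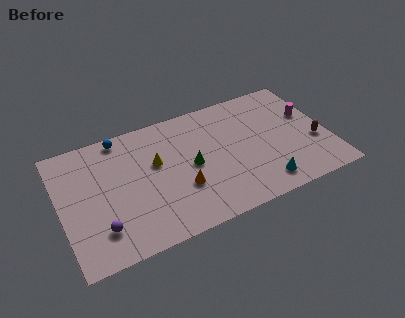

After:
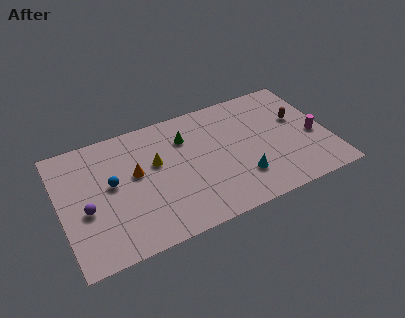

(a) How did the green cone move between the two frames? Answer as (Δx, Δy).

(-0.1, 2.3)

The green cone started near (8.1, 4.6) and ended near (8.0, 6.9).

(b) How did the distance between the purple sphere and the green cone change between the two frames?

+0.8

They were about 6.4 units apart before and 7.2 after — 0.8 units further apart.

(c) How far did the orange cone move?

3.4

From (7.3, 3.2) to (4.7, 5.4), the orange cone covered √(2.6² + 2.2²) ≈ 3.4 units.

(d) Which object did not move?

the yellow cone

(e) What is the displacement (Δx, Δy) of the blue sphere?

(-0.9, -3.3)

The blue sphere started near (4.1, 8.5) and ended near (3.2, 5.2).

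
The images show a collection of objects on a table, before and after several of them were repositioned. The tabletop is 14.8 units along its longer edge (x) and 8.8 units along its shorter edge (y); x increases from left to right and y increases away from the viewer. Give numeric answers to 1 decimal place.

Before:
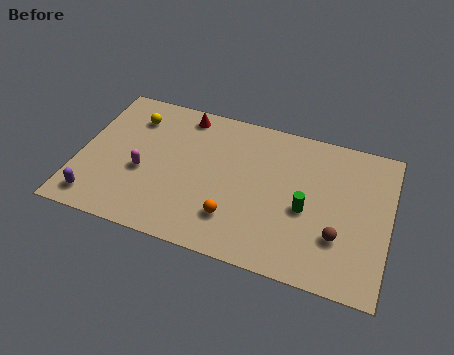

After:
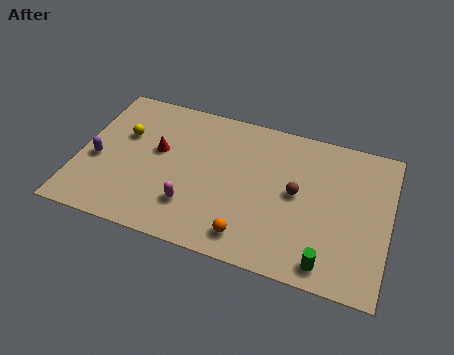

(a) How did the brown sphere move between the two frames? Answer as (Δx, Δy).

(-2.1, 1.9)

From the two frames, the brown sphere sits at roughly (12.5, 2.7) before and (10.4, 4.6) after.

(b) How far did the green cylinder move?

3.0

From (10.9, 3.8) to (12.1, 1.1), the green cylinder covered √(1.2² + 2.7²) ≈ 3.0 units.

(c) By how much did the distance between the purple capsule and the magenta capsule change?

+1.9

The distance was about 3.0 in the first image and 4.9 in the second, so they moved 1.9 units further apart.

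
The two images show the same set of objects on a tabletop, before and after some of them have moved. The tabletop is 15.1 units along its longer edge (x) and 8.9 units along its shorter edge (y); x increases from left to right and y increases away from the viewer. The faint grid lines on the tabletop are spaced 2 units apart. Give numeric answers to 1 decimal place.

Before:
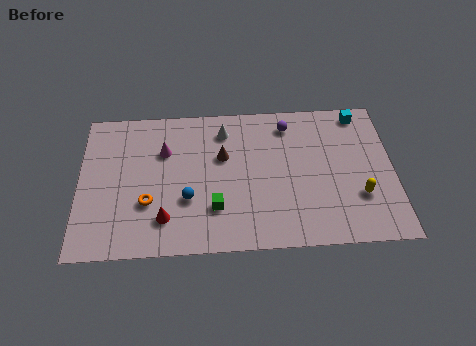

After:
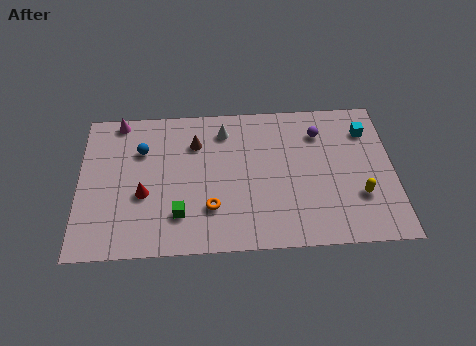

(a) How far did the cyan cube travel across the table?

1.1

The cyan cube moved from about (13.6, 7.9) to (13.9, 6.8), a distance of √(0.3² + 1.1²) ≈ 1.1.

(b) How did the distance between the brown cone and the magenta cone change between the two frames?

+1.2

They were about 2.8 units apart before and 4.0 after — 1.2 units further apart.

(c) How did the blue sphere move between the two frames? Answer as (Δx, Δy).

(-2.2, 3.1)

The blue sphere started near (5.2, 3.1) and ended near (3.0, 6.2).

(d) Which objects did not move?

the white cone and the yellow capsule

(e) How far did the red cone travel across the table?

1.8

The red cone was near (4.1, 2.0) before and (3.1, 3.5) after, so it travelled √(1.0² + 1.5²) ≈ 1.8 units.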